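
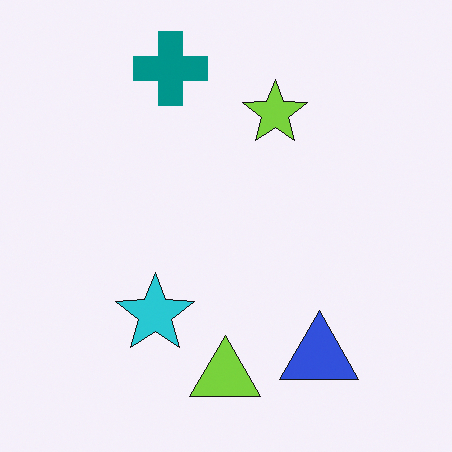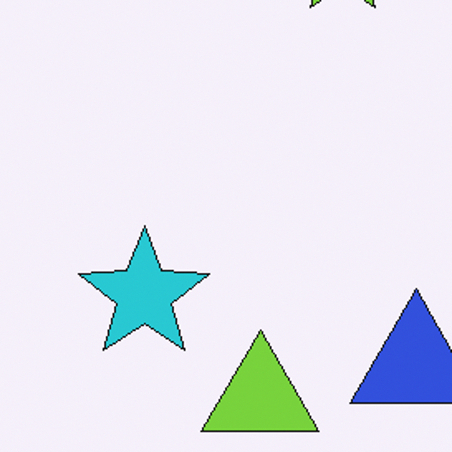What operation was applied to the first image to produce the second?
It was cropped tightly and scaled back up.

The visible shapes are larger and the field of view is narrower; shapes near the original edges may be partly or wholly outside the frame — a crop-and-rescale.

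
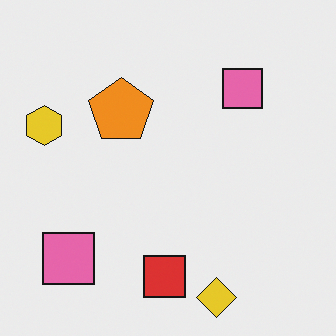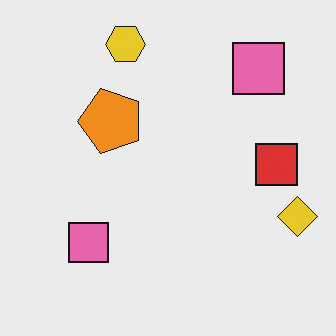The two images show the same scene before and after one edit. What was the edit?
This is the original image transposed (reflected across the top-left ↔ bottom-right diagonal).

Shapes have swapped their row and column positions — what was in the top-right is now in the bottom-left — a diagonal reflection.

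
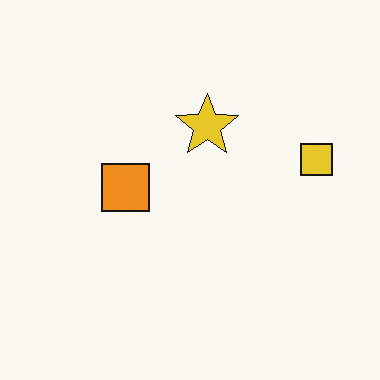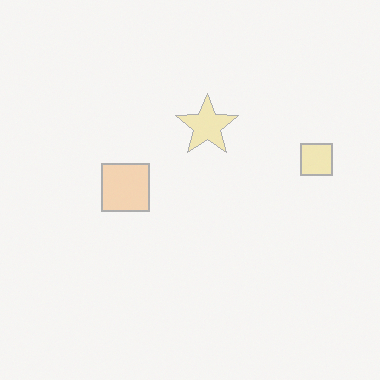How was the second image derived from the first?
The transformation is: washed out (contrast reduced).

Tones are pushed toward mid-grey across the whole image — a global contrast change.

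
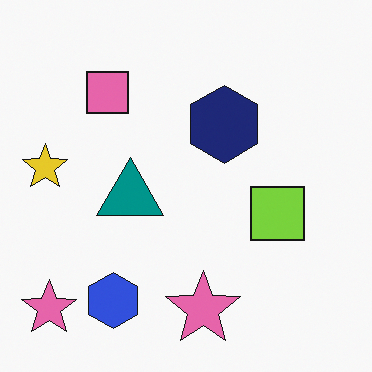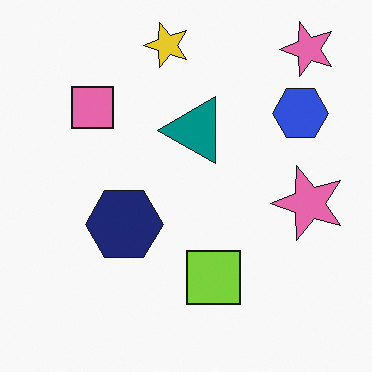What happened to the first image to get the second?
It was transposed (reflected across the top-left ↔ bottom-right diagonal).

Shapes have swapped their row and column positions — what was in the top-right is now in the bottom-left — a diagonal reflection.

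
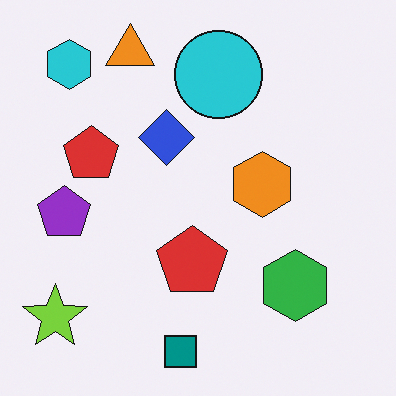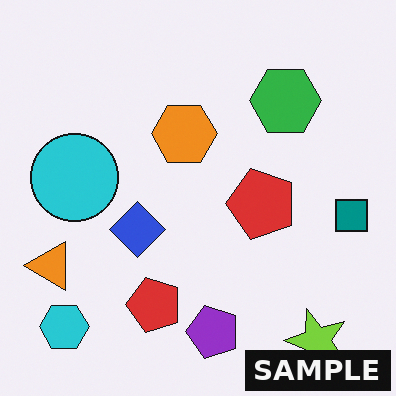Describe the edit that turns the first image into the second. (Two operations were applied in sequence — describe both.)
The image was rotated 90° counter-clockwise, then watermarked with the text "SAMPLE" in the lower-right corner.

The lime star sits in the bottom-left of the first image and the bottom-right of the second — consistent with a whole-image 90° counter-clockwise rotation. A dark label reading "SAMPLE" appears in the lower-right corner.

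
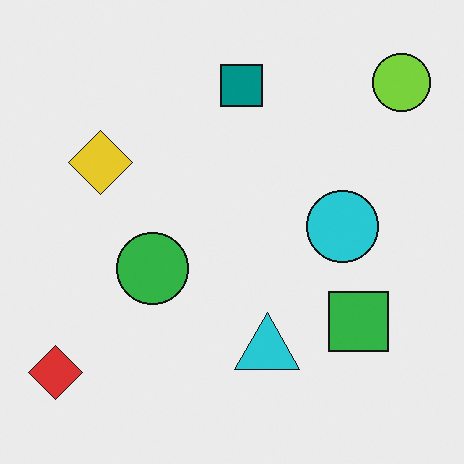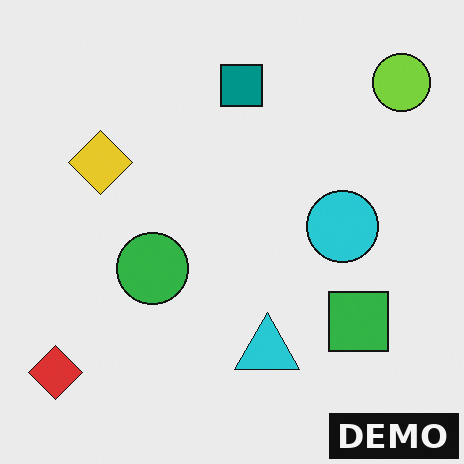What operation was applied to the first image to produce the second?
Watermarked with the text "DEMO" in the lower-right corner.

A dark label reading "DEMO" appears in the lower-right corner.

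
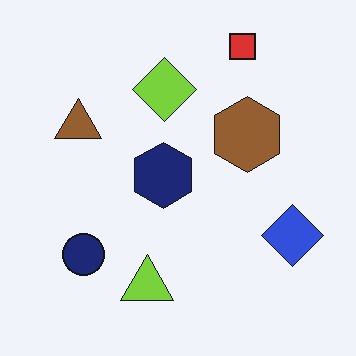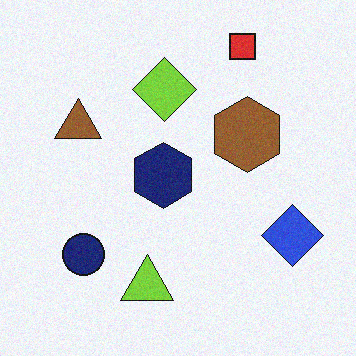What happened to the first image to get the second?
The second image is the first degraded with light additive noise.

Random speckle covers the whole image, including the flat background.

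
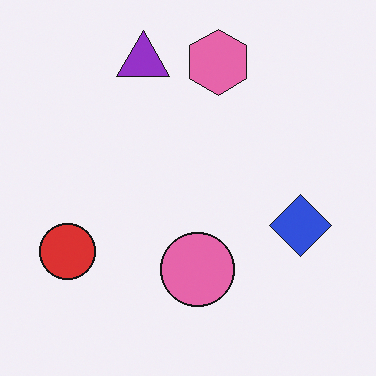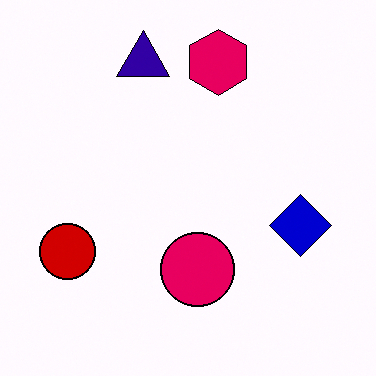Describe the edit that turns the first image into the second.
This is the original image given much higher contrast.

Tones are pushed away from mid-grey across the whole image — a global contrast change.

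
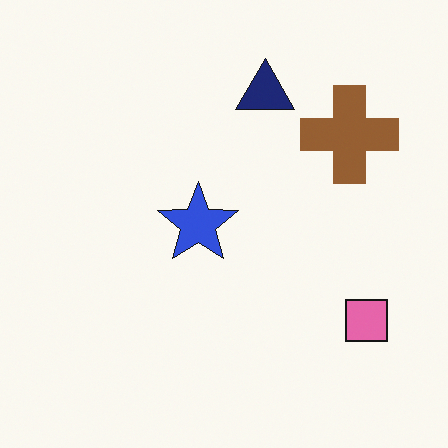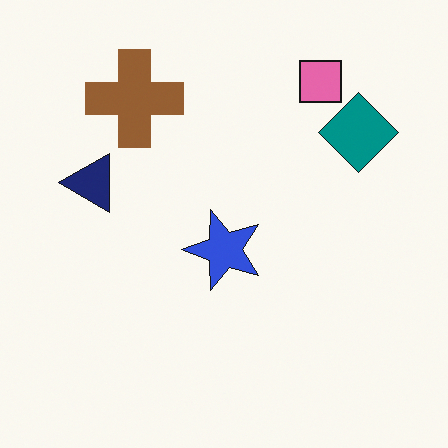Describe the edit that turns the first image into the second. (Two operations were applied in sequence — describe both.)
It was rotated 90° counter-clockwise, then overlaid with an additional teal diamond.

The pink square sits in the bottom-right of the first image and the top-right of the second — consistent with a whole-image 90° counter-clockwise rotation. A teal diamond appears in the second image that is absent from the first.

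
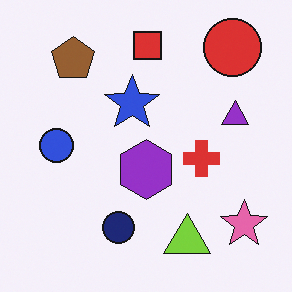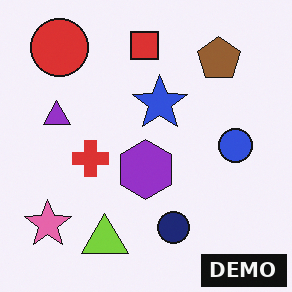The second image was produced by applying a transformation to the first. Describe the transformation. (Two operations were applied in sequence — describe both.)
This is the original image flipped horizontally (left ↔ right), then watermarked with the text "DEMO" in the lower-right corner.

The pink star is in the bottom-right of the first image and the bottom-left of the second — shapes on opposite sides of the vertical midline have swapped in a mirror flip. A dark label reading "DEMO" appears in the lower-right corner.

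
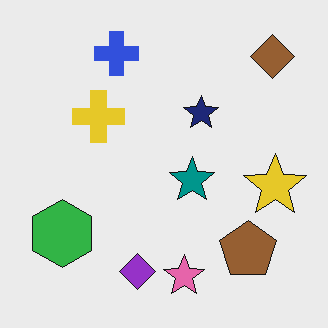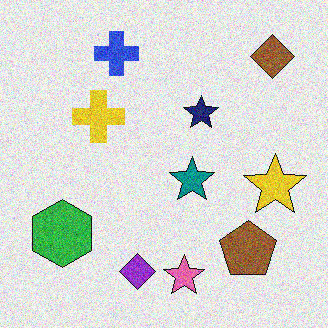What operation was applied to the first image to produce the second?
Degraded with moderate additive noise.

Random speckle covers the whole image, including the flat background.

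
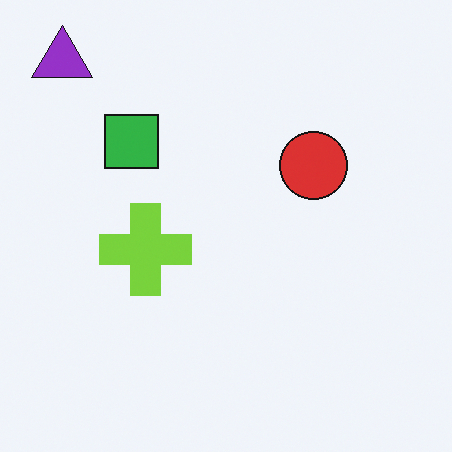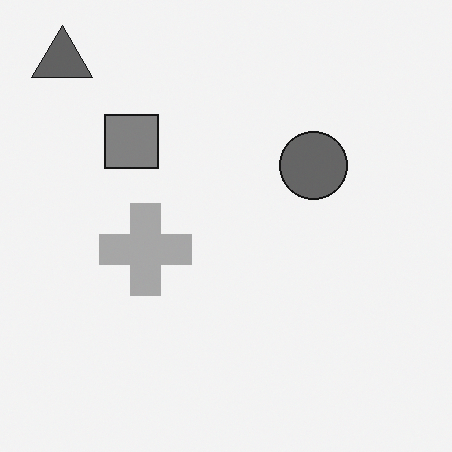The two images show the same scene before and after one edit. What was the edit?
The second image is the first converted to grayscale.

All color is removed — every shape is now a shade of grey.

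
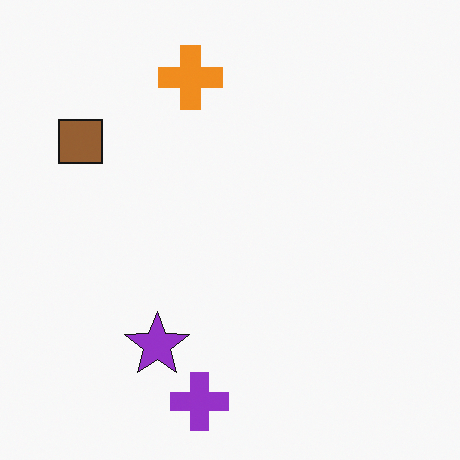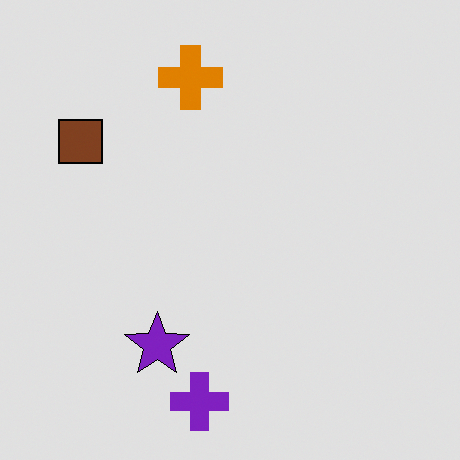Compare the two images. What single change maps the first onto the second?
It was moderately posterized.

Each flat color has snapped to a coarser quantized level — most visibly, the near-white background has dropped to a flat grey.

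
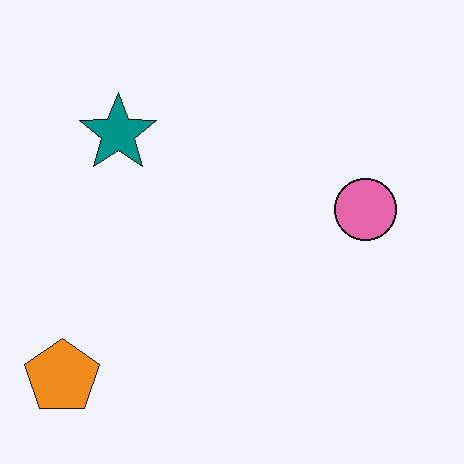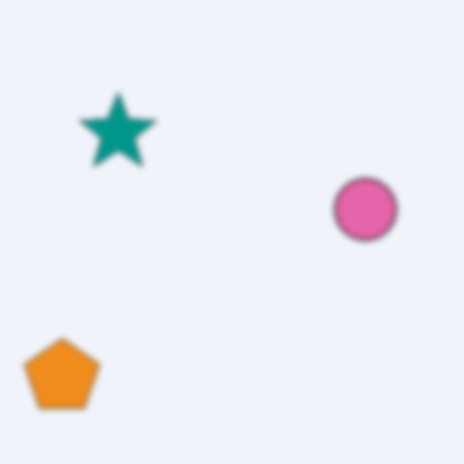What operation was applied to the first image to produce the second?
The image was moderately blurred.

Shape edges and outlines are uniformly softened across the whole image.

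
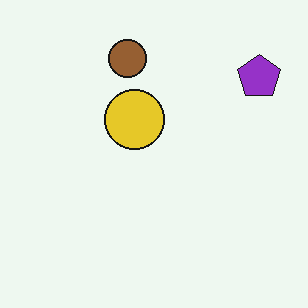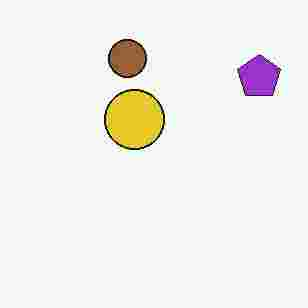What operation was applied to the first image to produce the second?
The transformation is: degraded with heavy JPEG compression.

Blocky 8×8 compression artifacts appear around shape edges and the flat background shows ringing — characteristic JPEG degradation.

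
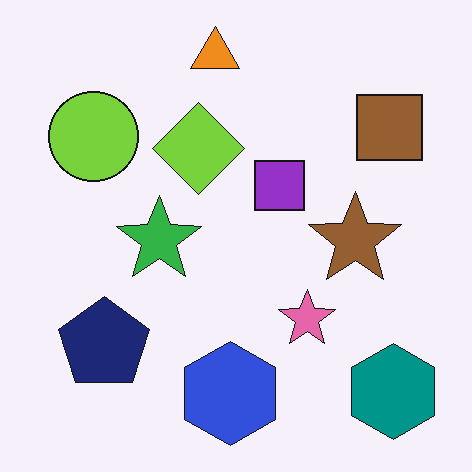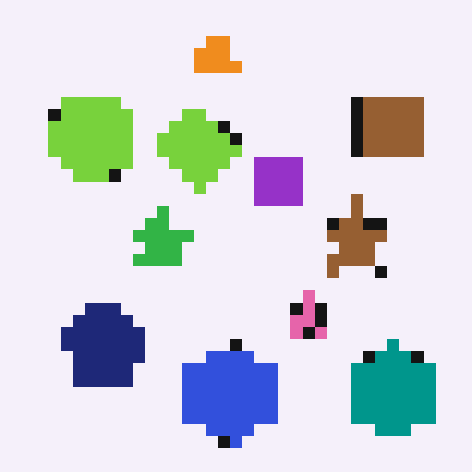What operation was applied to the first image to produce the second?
The transformation is: heavily pixelated into large blocks.

Shapes are reduced to large square blocks; fine edges and outlines are lost — a downscale-then-upscale (mosaic) effect.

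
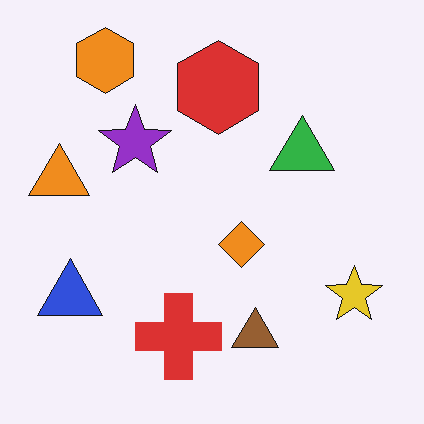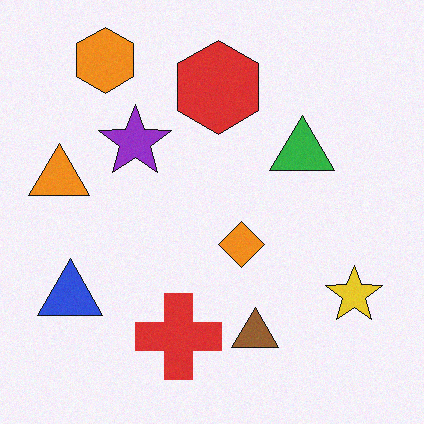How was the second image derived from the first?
It was degraded with a light layer of grain.

Random speckle covers the whole image, including the flat background.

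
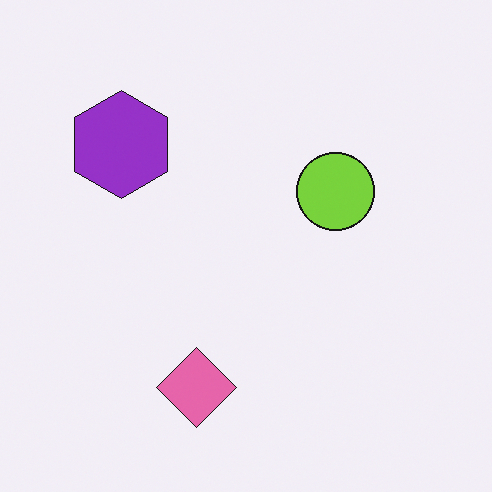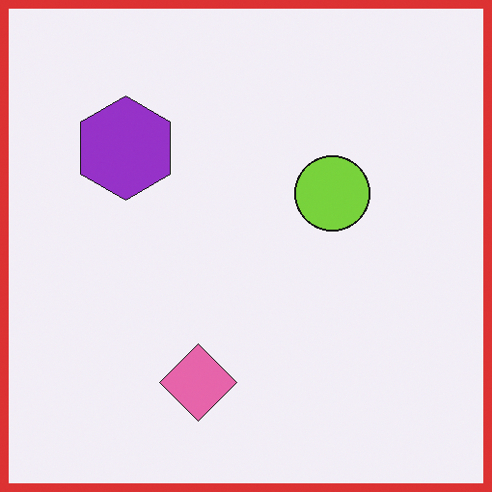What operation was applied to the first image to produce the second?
Framed with a red border.

A solid red frame runs around the edge of the second image, with the content slightly shrunk inside it.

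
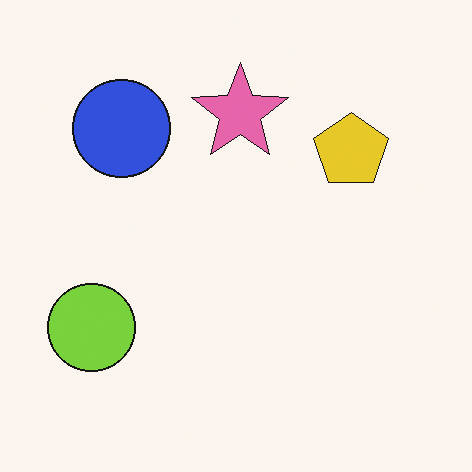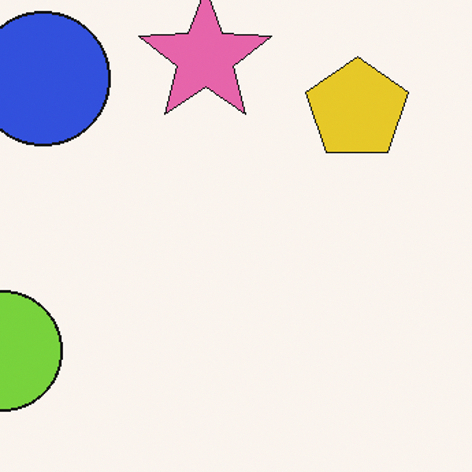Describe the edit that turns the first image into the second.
This is the original image cropped to a modestly smaller region and rescaled.

The visible shapes are larger and the field of view is narrower; shapes near the original edges may be partly or wholly outside the frame — a crop-and-rescale.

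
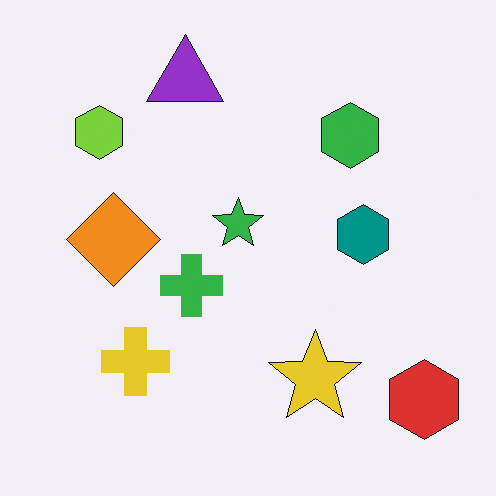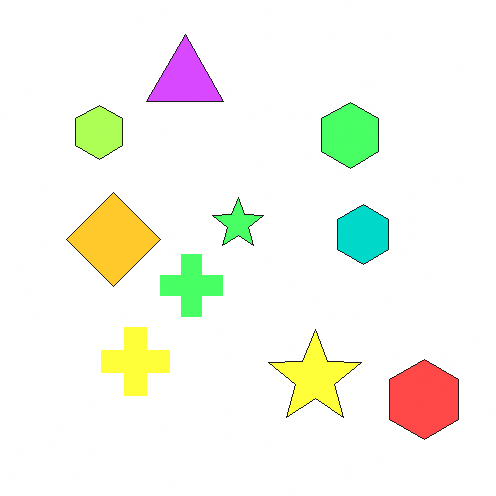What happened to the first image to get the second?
The second image is the first noticeably brightened.

Every pixel — background and shapes alike — is uniformly brightened.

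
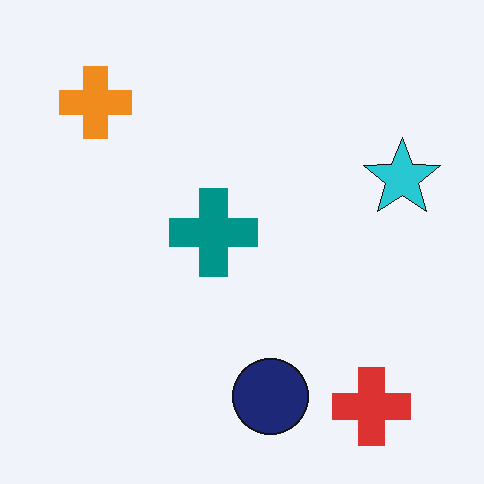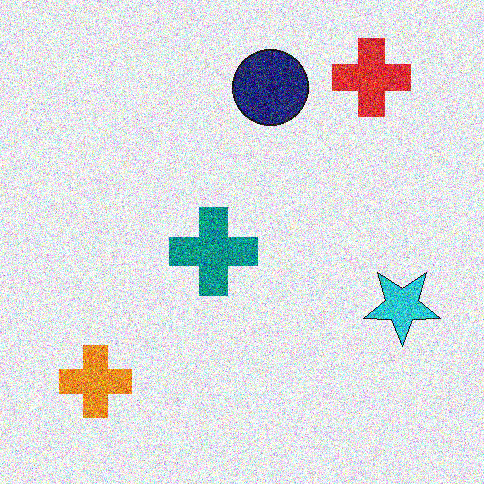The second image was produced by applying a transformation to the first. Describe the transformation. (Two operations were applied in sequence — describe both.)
The image was degraded with heavy additive noise, then flipped vertically (top ↔ bottom).

Random speckle covers the whole image, including the flat background. The red cross is in the bottom-right of the first image and the top-right of the second — shapes on opposite sides of the horizontal midline have swapped in a mirror flip.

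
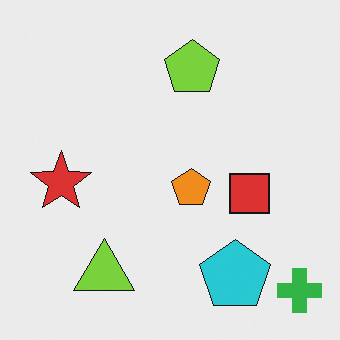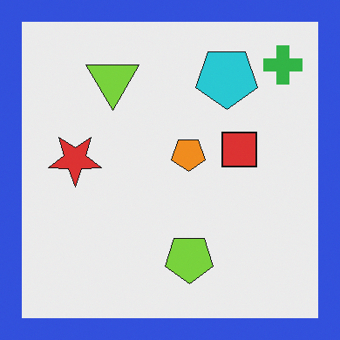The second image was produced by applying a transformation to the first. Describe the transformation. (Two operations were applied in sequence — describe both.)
This is the original image flipped vertically (top ↔ bottom), then framed with a blue border.

The green cross is in the bottom-right of the first image and the top-right of the second — shapes on opposite sides of the horizontal midline have swapped in a mirror flip. A solid blue frame runs around the edge of the second image, with the content slightly shrunk inside it.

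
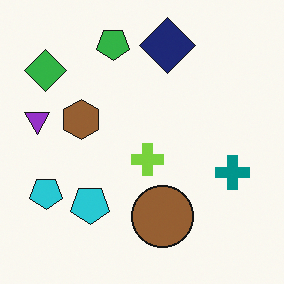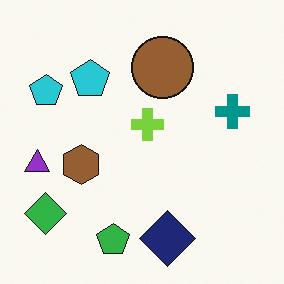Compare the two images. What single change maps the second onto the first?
The first image is the second flipped vertically (top ↔ bottom).

The green pentagon is in the bottom of the second image and the top of the first — shapes on opposite sides of the horizontal midline have swapped in a mirror flip.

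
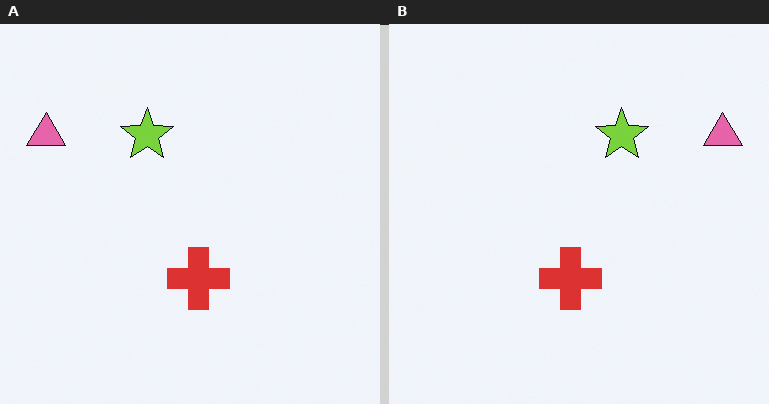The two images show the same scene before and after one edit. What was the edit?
The image was flipped horizontally (left ↔ right).

The pink triangle is in the top-left of the left (A) image and the top-right of the right (B) — shapes on opposite sides of the vertical midline have swapped in a mirror flip.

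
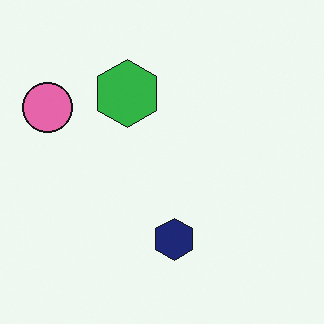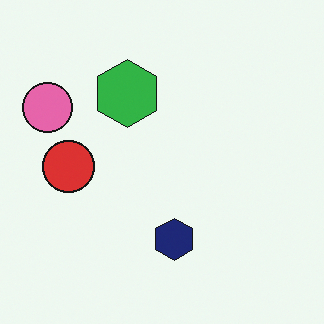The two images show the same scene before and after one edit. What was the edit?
The transformation is: overlaid with an additional red circle.

A red circle appears in the second image that is absent from the first.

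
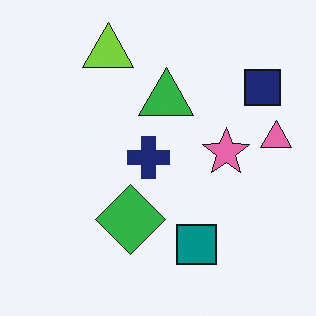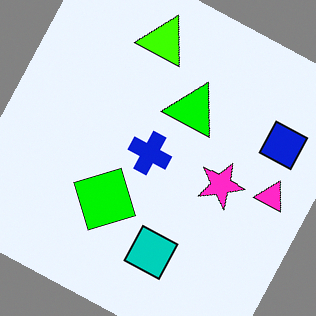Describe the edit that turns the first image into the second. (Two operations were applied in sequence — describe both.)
It was rotated clockwise by a moderate amount, then heavily oversaturated.

Every shape is tilted by the same angle and the image corners show triangular fill wedges — a whole-image rotation by a non-right angle. All colors are more vivid — a global saturation change.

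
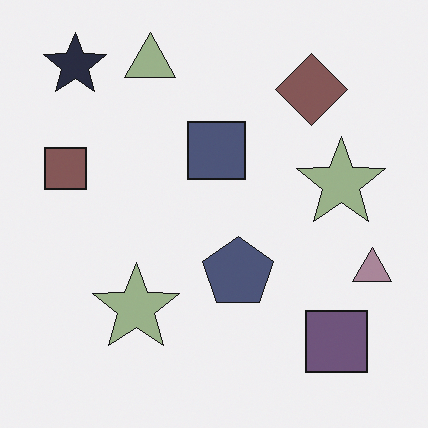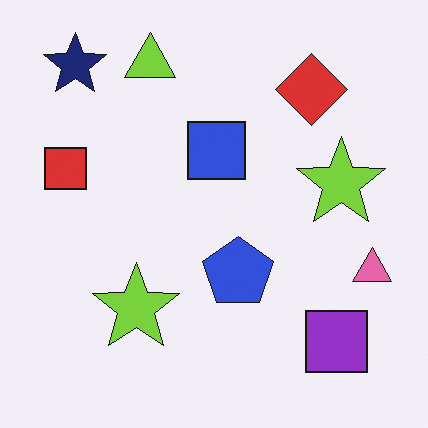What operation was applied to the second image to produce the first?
The first image is the second heavily desaturated.

All colors are more muted and greyish — a global saturation change.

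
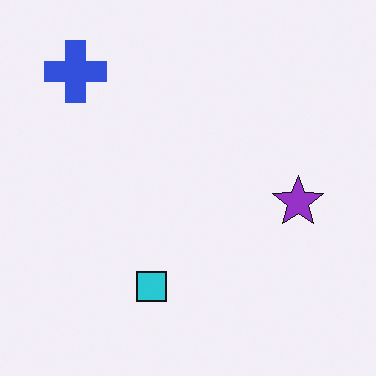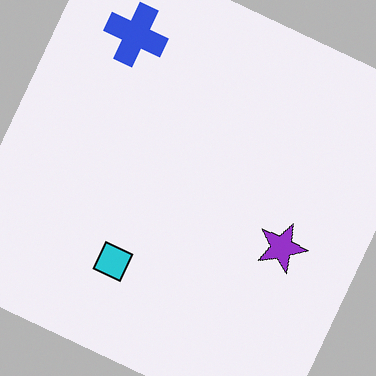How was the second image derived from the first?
This is the original image rotated clockwise by a moderate amount.

Every shape is tilted by the same angle and the image corners show triangular fill wedges — a whole-image rotation by a non-right angle.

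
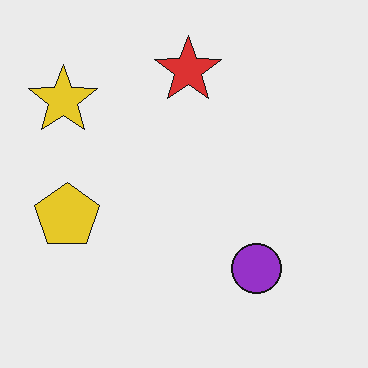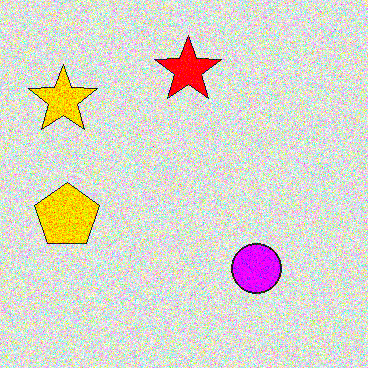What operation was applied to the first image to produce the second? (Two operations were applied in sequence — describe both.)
The image was degraded with visible gaussian noise, then made much more vivid (saturation change).

Random speckle covers the whole image, including the flat background. All colors are more vivid — a global saturation change.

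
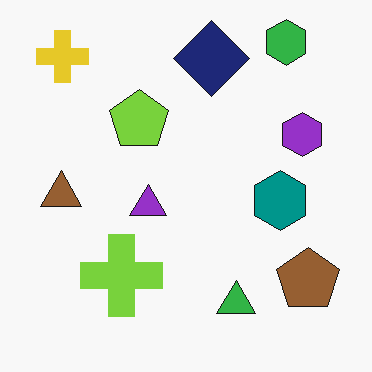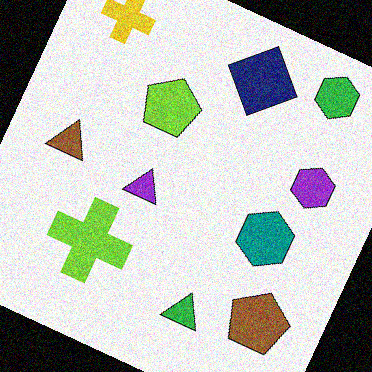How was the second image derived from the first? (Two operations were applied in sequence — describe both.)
It was rotated clockwise by a clearly visible amount, then degraded with moderate additive noise.

Every shape is tilted by the same angle and the image corners show triangular fill wedges — a whole-image rotation by a non-right angle. Random speckle covers the whole image, including the flat background.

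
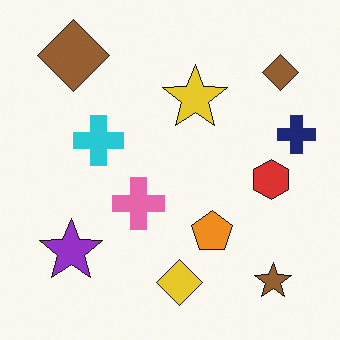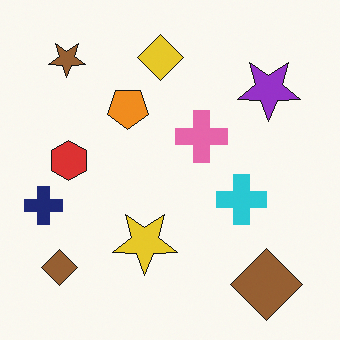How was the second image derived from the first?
This is the original image rotated 180°.

The brown star sits in the bottom-right of the first image and the top-left of the second — consistent with a whole-image 180° rotation.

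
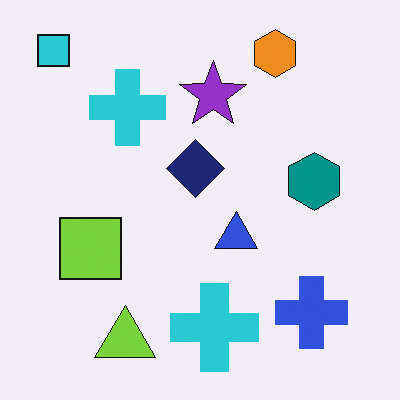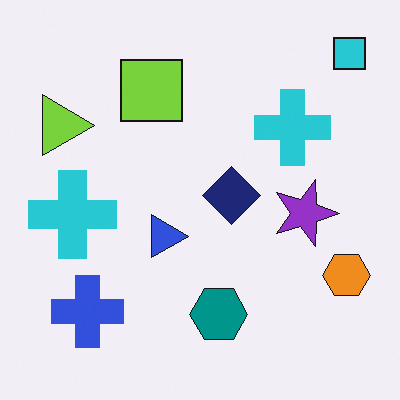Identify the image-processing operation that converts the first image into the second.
The transformation is: rotated 90° clockwise.

The cyan square sits in the top-left of the first image and the top-right of the second — consistent with a whole-image 90° clockwise rotation.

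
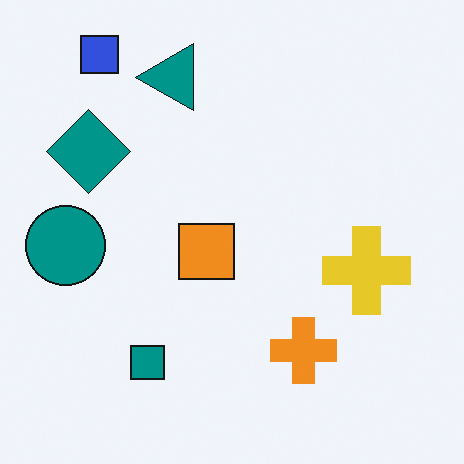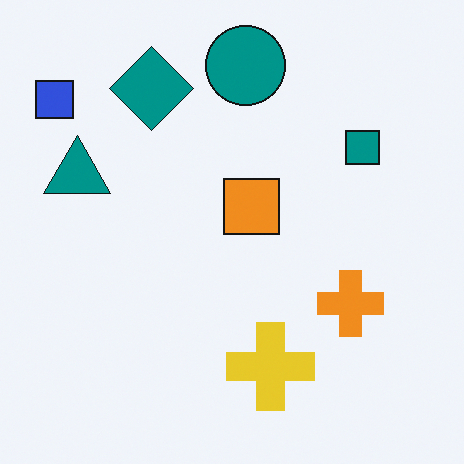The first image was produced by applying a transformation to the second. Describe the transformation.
The transformation is: transposed (reflected across the top-left ↔ bottom-right diagonal).

Shapes have swapped their row and column positions — what was in the top-right is now in the bottom-left — a diagonal reflection.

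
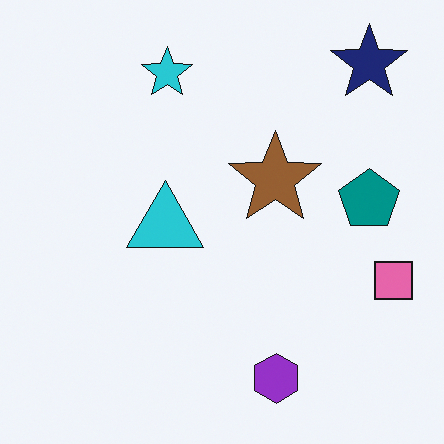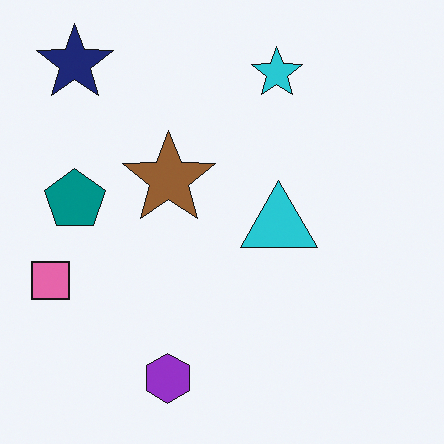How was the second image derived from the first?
The second image is the first flipped horizontally (left ↔ right).

The pink square is in the right of the first image and the left of the second — shapes on opposite sides of the vertical midline have swapped in a mirror flip.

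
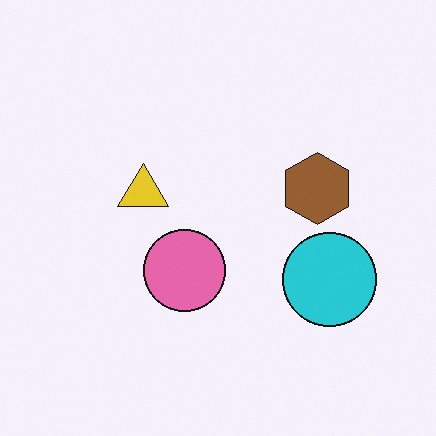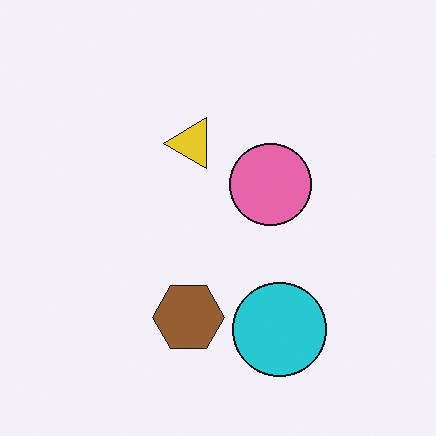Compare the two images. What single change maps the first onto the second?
Transposed (reflected across the top-left ↔ bottom-right diagonal).

Shapes have swapped their row and column positions — what was in the top-right is now in the bottom-left — a diagonal reflection.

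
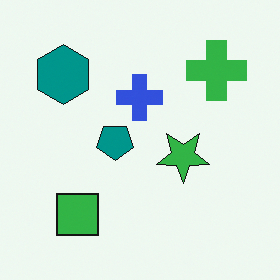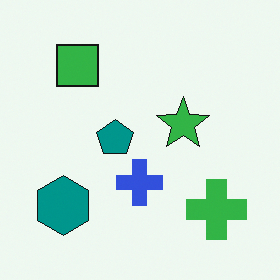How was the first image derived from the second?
The transformation is: flipped vertically (top ↔ bottom).

The green square is in the top-left of the second image and the bottom-left of the first — shapes on opposite sides of the horizontal midline have swapped in a mirror flip.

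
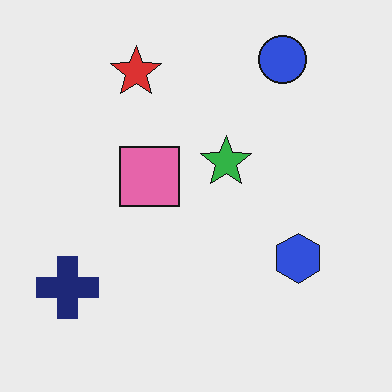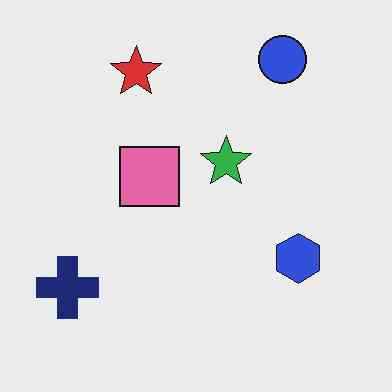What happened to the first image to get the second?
The image was JPEG-compressed with visible artifacts.

Blocky 8×8 compression artifacts appear around shape edges and the flat background shows ringing — characteristic JPEG degradation.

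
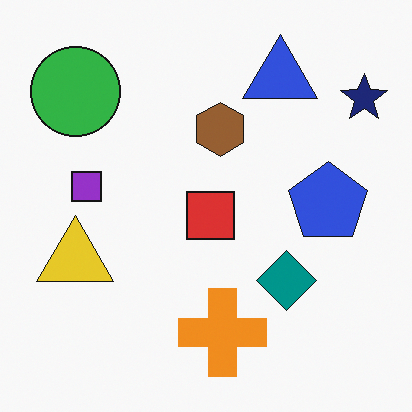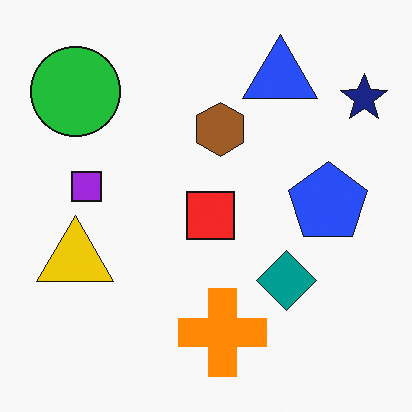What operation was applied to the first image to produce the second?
The image was slightly oversaturated.

All colors are more vivid — a global saturation change.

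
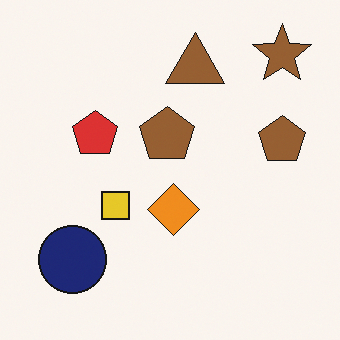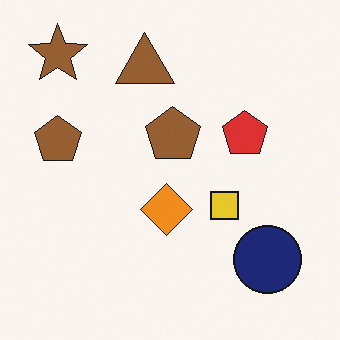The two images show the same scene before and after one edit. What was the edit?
The second image is the first flipped horizontally (left ↔ right).

The brown star is in the top-right of the first image and the top-left of the second — shapes on opposite sides of the vertical midline have swapped in a mirror flip.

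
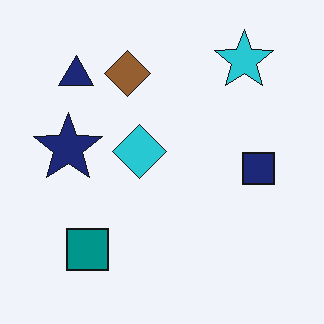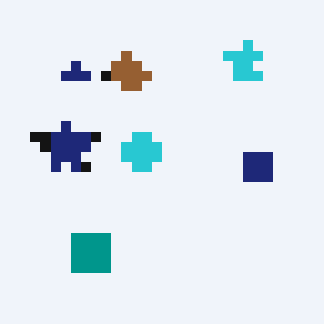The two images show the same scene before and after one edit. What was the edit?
This is the original image coarsely pixelated.

Shapes are reduced to large square blocks; fine edges and outlines are lost — a downscale-then-upscale (mosaic) effect.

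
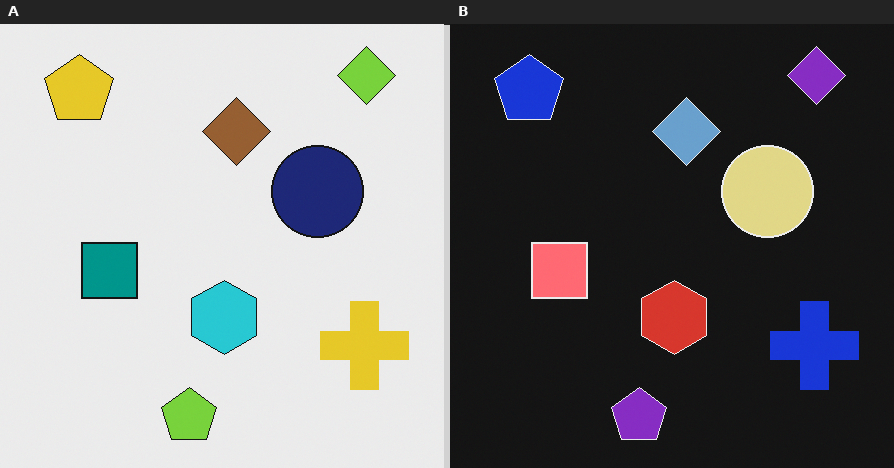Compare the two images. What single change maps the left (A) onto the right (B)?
The transformation is: color-inverted (negative).

The light background has become dark and every shape's color is its complement — a photographic negative.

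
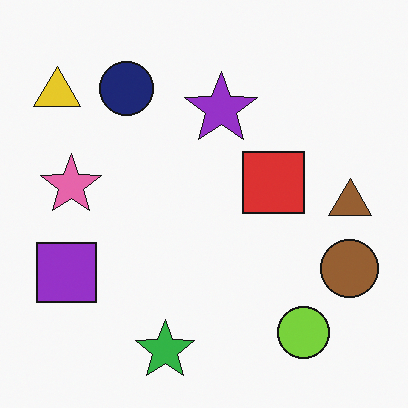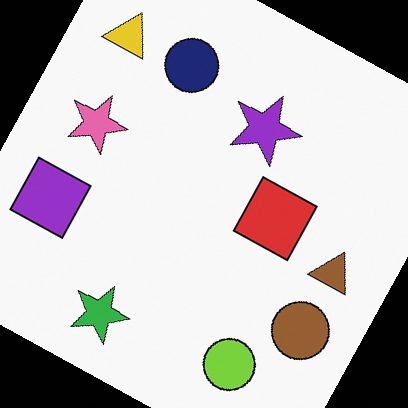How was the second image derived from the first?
The transformation is: rotated clockwise by a clearly visible amount.

Every shape is tilted by the same angle and the image corners show triangular fill wedges — a whole-image rotation by a non-right angle.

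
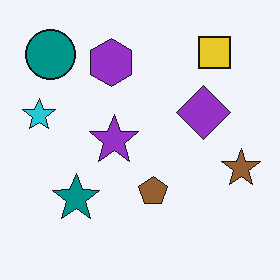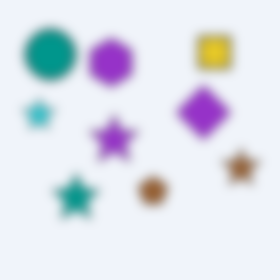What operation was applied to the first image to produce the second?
This is the original image heavily blurred.

Shape edges and outlines are uniformly softened across the whole image.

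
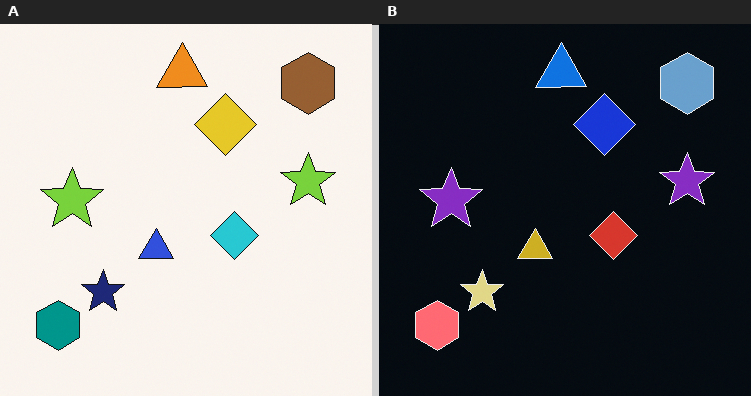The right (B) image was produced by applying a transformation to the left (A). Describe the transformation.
Color-inverted (negative).

The light background has become dark and every shape's color is its complement — a photographic negative.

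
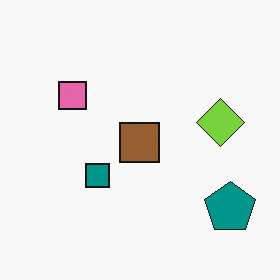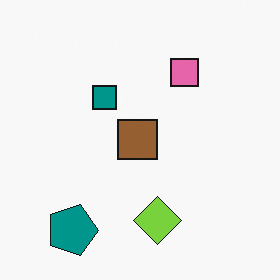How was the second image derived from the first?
Rotated 90° clockwise.

The teal pentagon sits in the bottom-right of the first image and the bottom-left of the second — consistent with a whole-image 90° clockwise rotation.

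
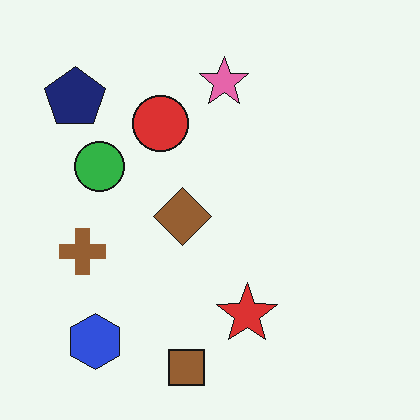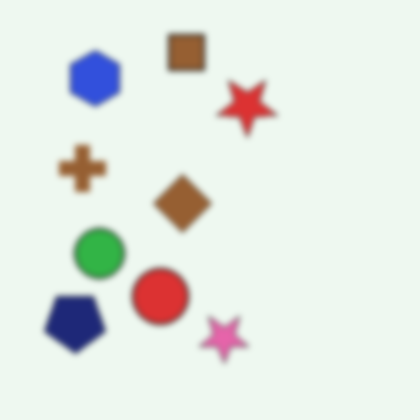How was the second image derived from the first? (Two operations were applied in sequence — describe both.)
The second image is the first flipped vertically (top ↔ bottom), then noticeably gaussian-blurred.

The brown square is in the bottom of the first image and the top of the second — shapes on opposite sides of the horizontal midline have swapped in a mirror flip. Shape edges and outlines are uniformly softened across the whole image.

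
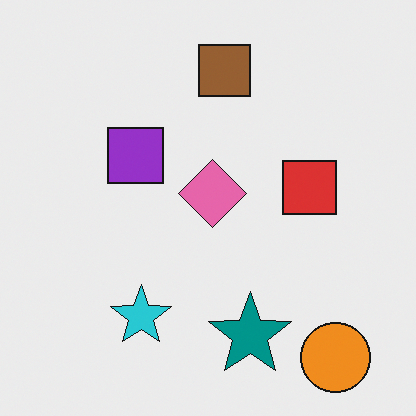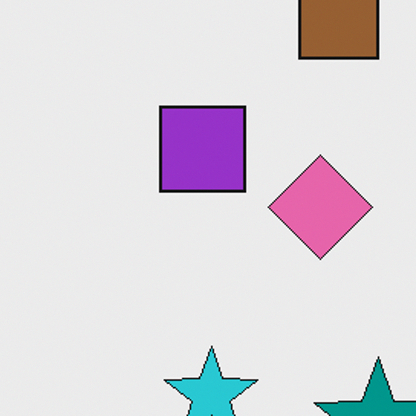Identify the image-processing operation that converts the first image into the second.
Cropped slightly and scaled back up.

The visible shapes are larger and the field of view is narrower; shapes near the original edges may be partly or wholly outside the frame — a crop-and-rescale.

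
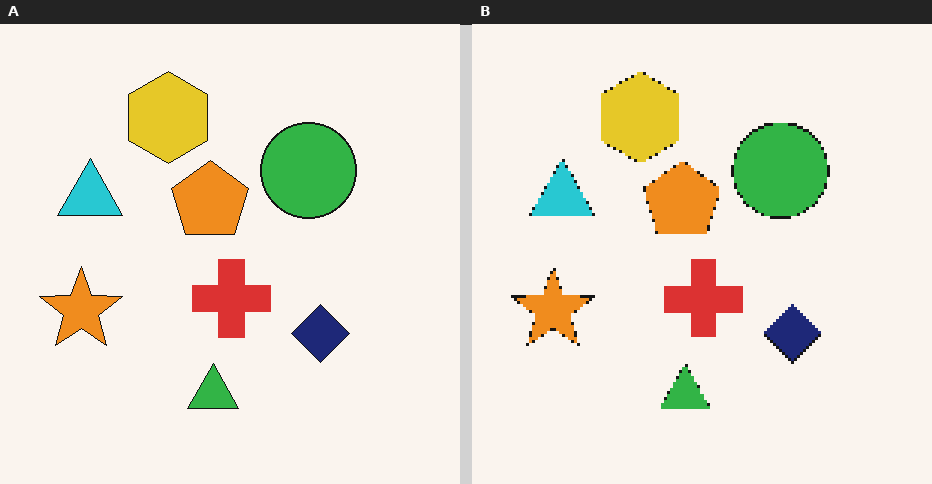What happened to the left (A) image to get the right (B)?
The image was lightly pixelated (a mild mosaic effect).

Shapes are reduced to large square blocks; fine edges and outlines are lost — a downscale-then-upscale (mosaic) effect.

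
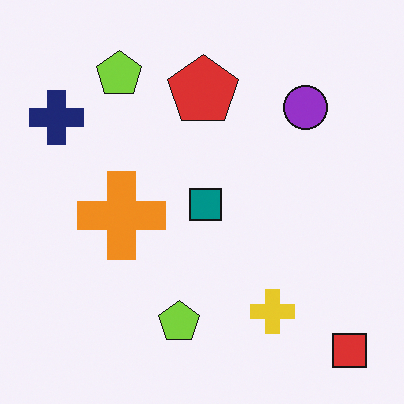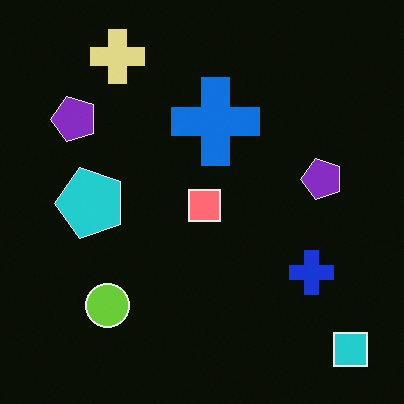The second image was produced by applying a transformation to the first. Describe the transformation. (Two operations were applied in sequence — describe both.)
The image was color-inverted (negative), then transposed (reflected across the top-left ↔ bottom-right diagonal).

The light background has become dark and every shape's color is its complement — a photographic negative. Shapes have swapped their row and column positions — what was in the top-right is now in the bottom-left — a diagonal reflection.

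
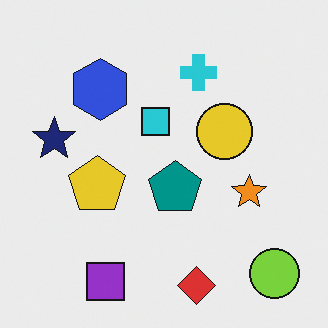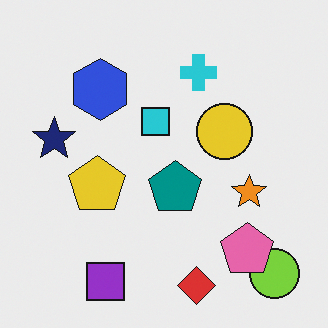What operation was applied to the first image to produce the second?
Overlaid with an additional pink pentagon.

A pink pentagon appears in the second image that is absent from the first.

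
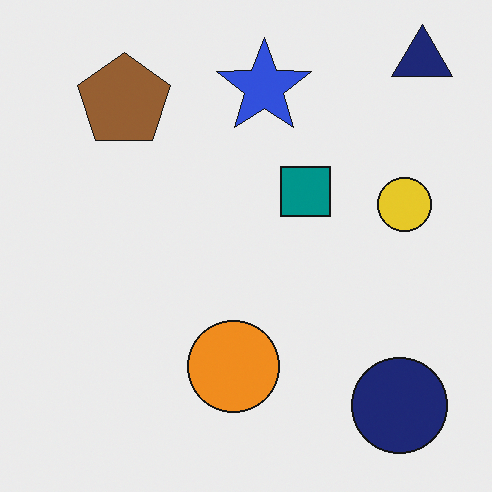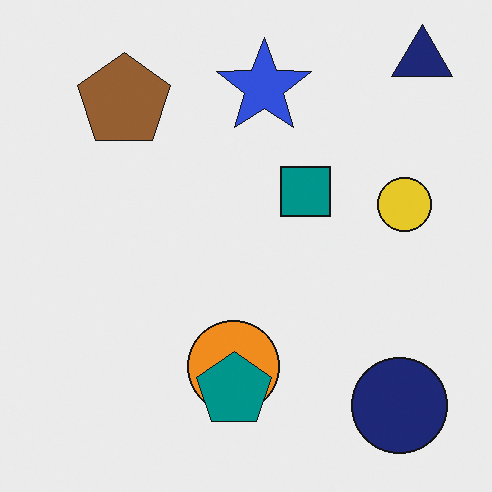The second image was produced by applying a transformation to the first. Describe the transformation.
The second image is the first overlaid with an additional teal pentagon.

A teal pentagon appears in the second image that is absent from the first.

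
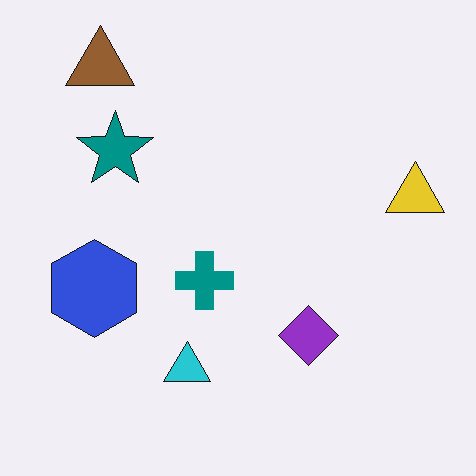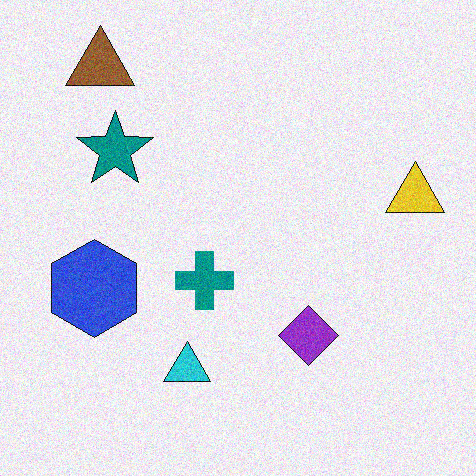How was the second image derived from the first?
The image was degraded with moderate additive noise.

Random speckle covers the whole image, including the flat background.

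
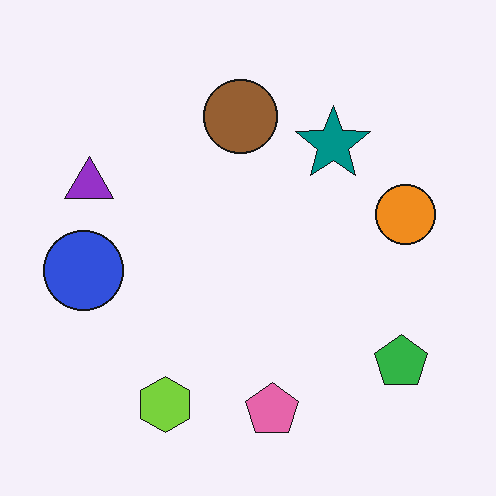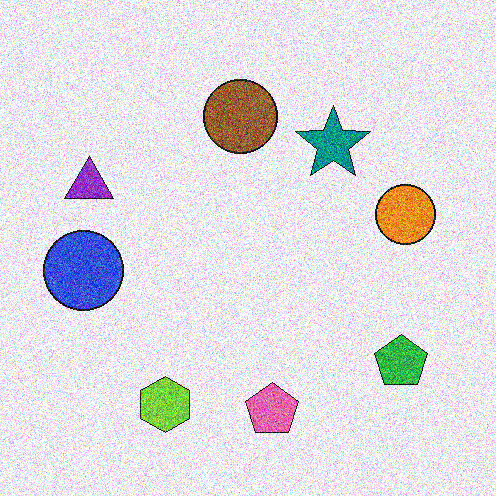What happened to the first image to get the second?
The image was degraded with heavy additive noise.

Random speckle covers the whole image, including the flat background.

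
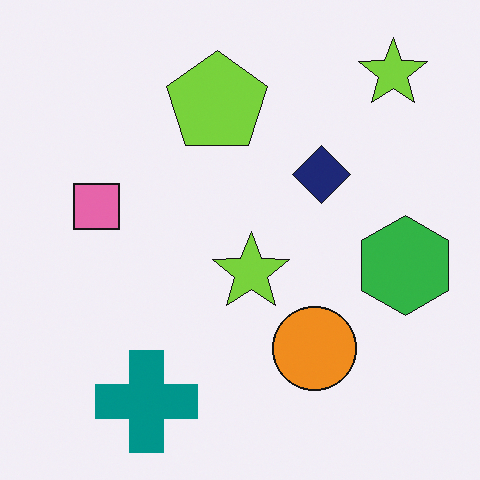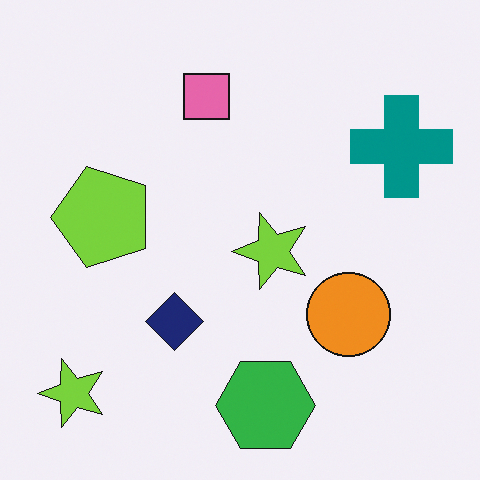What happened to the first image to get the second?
It was transposed (reflected across the top-left ↔ bottom-right diagonal).

Shapes have swapped their row and column positions — what was in the top-right is now in the bottom-left — a diagonal reflection.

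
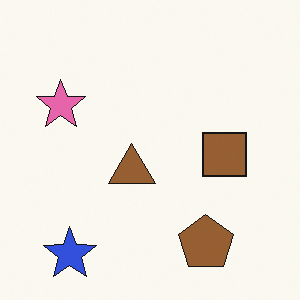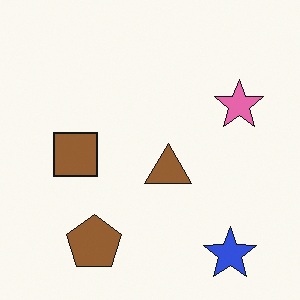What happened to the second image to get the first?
It was flipped horizontally (left ↔ right).

The pink star is in the right of the second image and the left of the first — shapes on opposite sides of the vertical midline have swapped in a mirror flip.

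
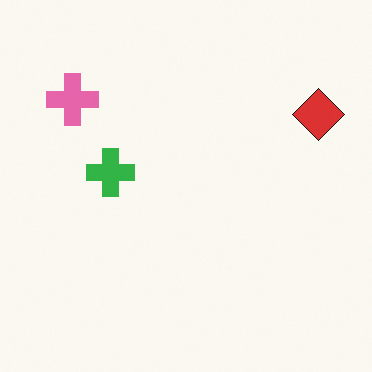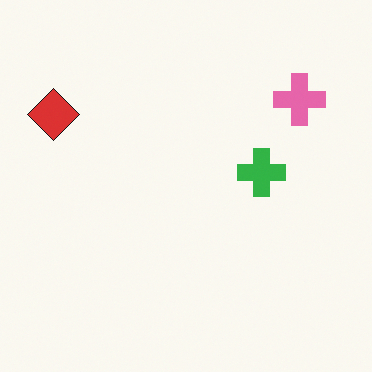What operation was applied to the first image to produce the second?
It was flipped horizontally (left ↔ right).

The red diamond is in the top-right of the first image and the top-left of the second — shapes on opposite sides of the vertical midline have swapped in a mirror flip.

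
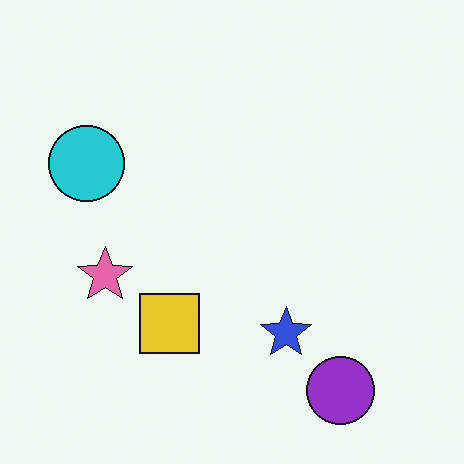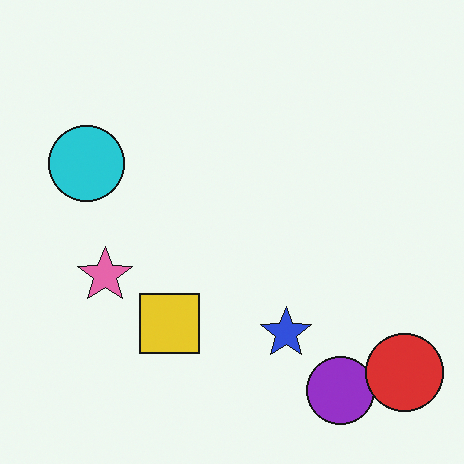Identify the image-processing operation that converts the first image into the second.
The transformation is: overlaid with an additional red circle.

A red circle appears in the second image that is absent from the first.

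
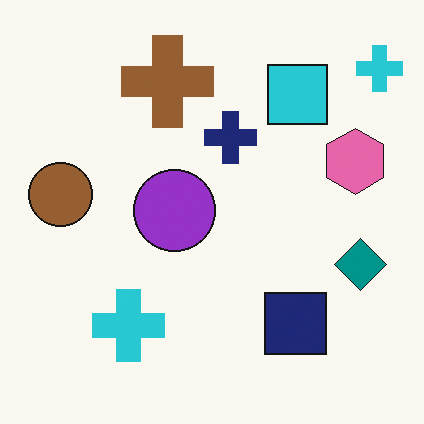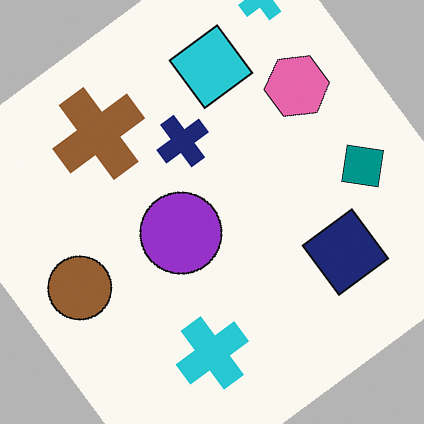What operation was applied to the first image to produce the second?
The second image is the first rotated counter-clockwise by a large amount — several tens of degrees.

Every shape is tilted by the same angle and the image corners show triangular fill wedges — a whole-image rotation by a non-right angle.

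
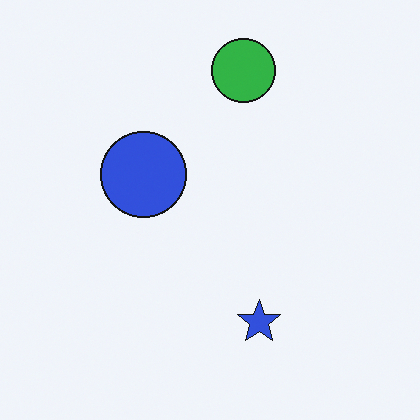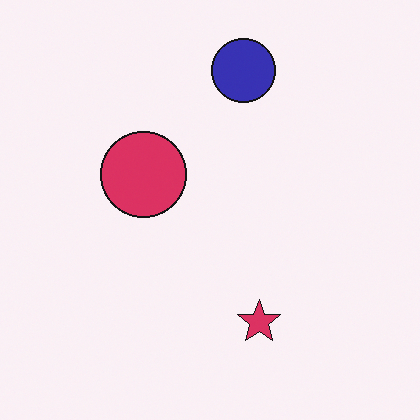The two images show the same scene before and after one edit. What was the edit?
The transformation is: hue-shifted by a moderate amount.

Every shape's color has rotated by the same amount around the hue wheel — a uniform hue shift.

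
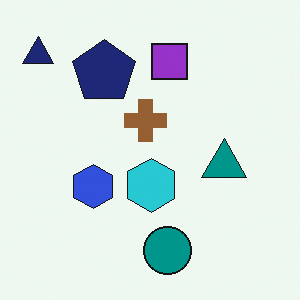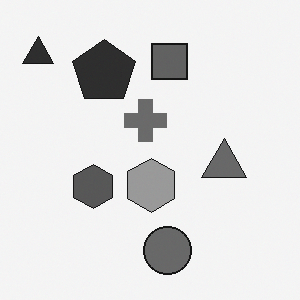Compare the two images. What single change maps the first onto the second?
It was converted to grayscale.

All color is removed — every shape is now a shade of grey.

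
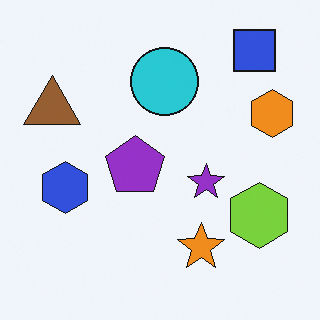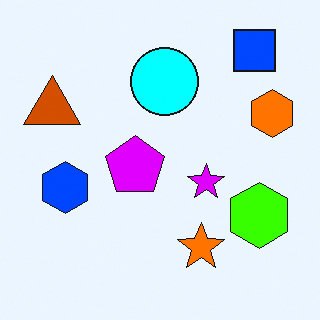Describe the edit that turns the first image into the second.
The image was made much more vivid (saturation change).

All colors are more vivid — a global saturation change.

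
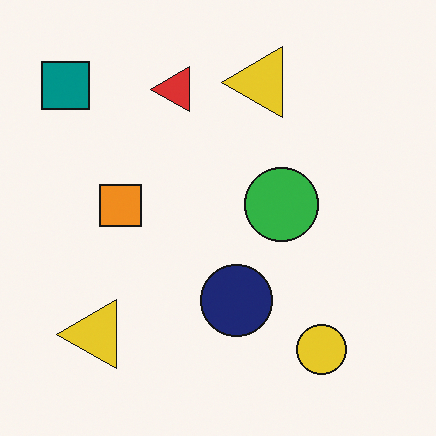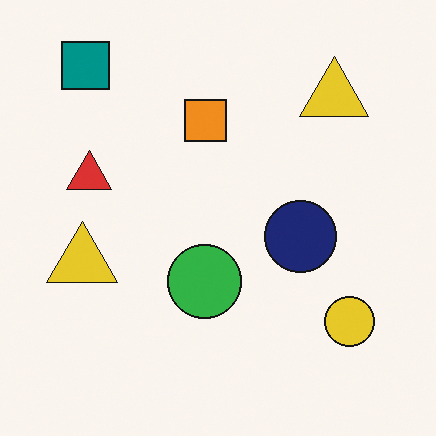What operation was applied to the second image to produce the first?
The first image is the second transposed (reflected across the top-left ↔ bottom-right diagonal).

Shapes have swapped their row and column positions — what was in the top-right is now in the bottom-left — a diagonal reflection.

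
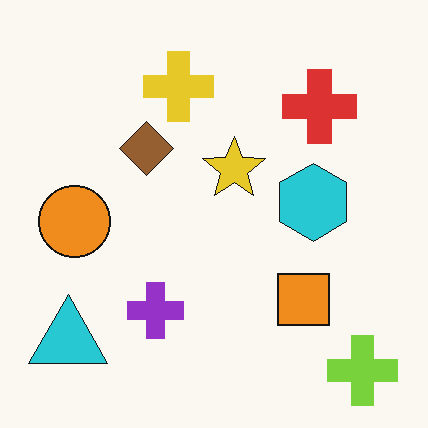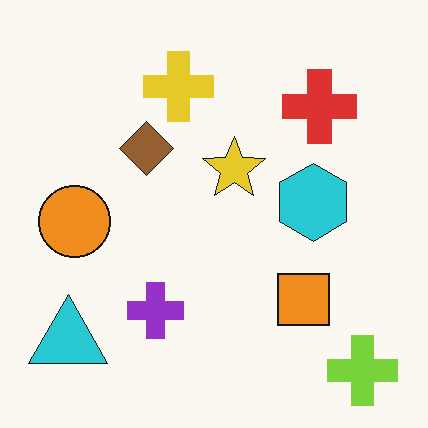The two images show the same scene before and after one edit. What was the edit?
It was given moderate JPEG compression.

Blocky 8×8 compression artifacts appear around shape edges and the flat background shows ringing — characteristic JPEG degradation.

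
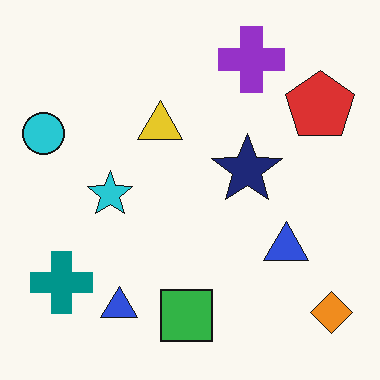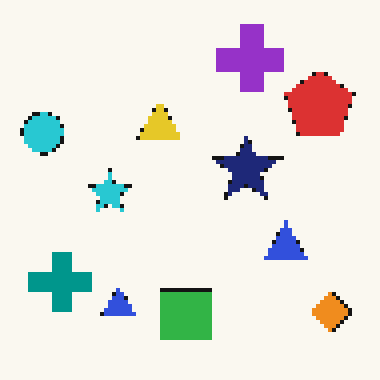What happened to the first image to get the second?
Mildly pixelated.

Shapes are reduced to large square blocks; fine edges and outlines are lost — a downscale-then-upscale (mosaic) effect.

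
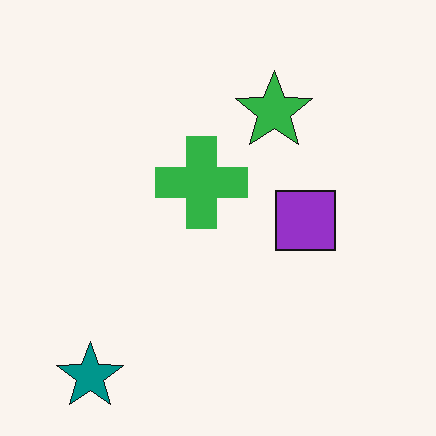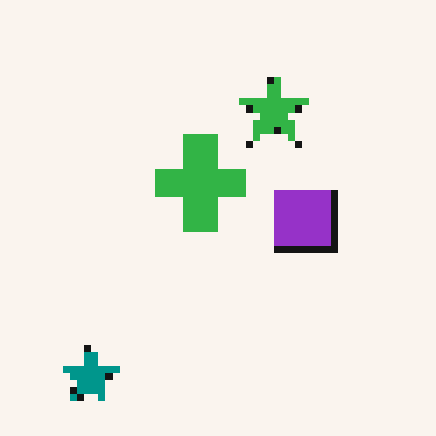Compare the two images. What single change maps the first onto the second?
The second image is the first pixelated into visible square blocks.

Shapes are reduced to large square blocks; fine edges and outlines are lost — a downscale-then-upscale (mosaic) effect.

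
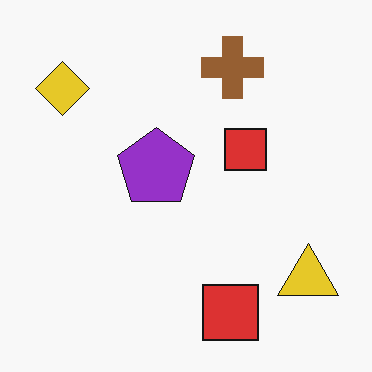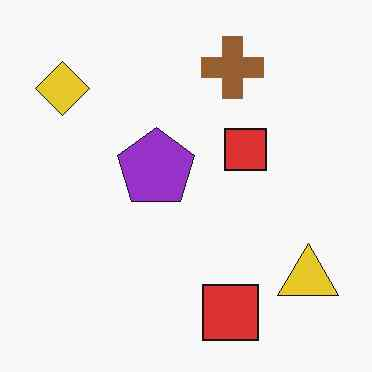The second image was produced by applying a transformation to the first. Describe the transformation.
The image was given moderate JPEG compression.

Blocky 8×8 compression artifacts appear around shape edges and the flat background shows ringing — characteristic JPEG degradation.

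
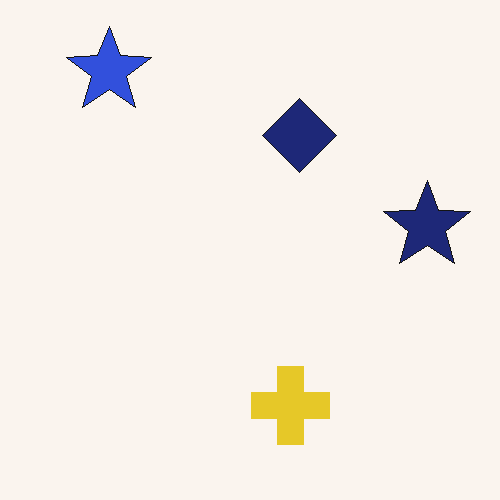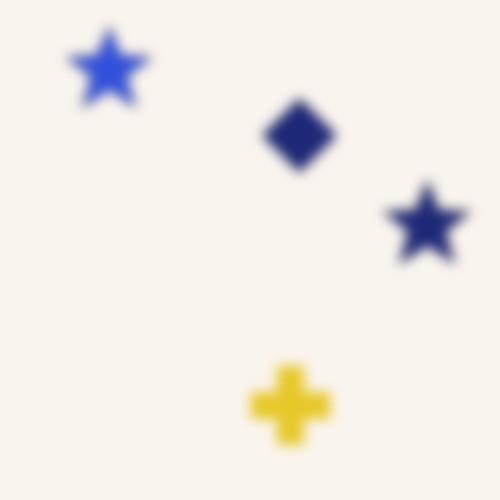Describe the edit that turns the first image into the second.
This is the original image heavily blurred.

Shape edges and outlines are uniformly softened across the whole image.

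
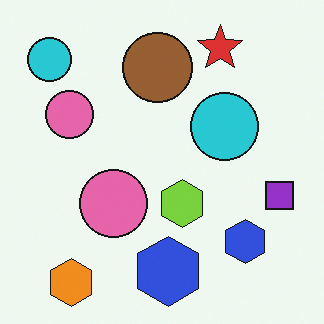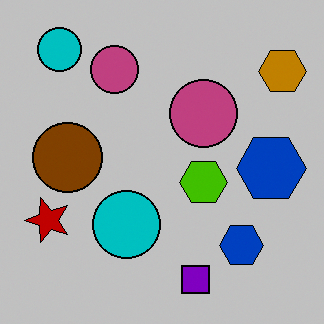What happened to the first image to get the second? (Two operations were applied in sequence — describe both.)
The image was transposed (reflected across the top-left ↔ bottom-right diagonal), then heavily posterized to just a handful of flat colors.

Shapes have swapped their row and column positions — what was in the top-right is now in the bottom-left — a diagonal reflection. Each flat color has snapped to a coarser quantized level — most visibly, the near-white background has dropped to a flat grey.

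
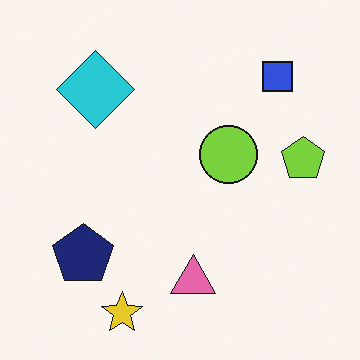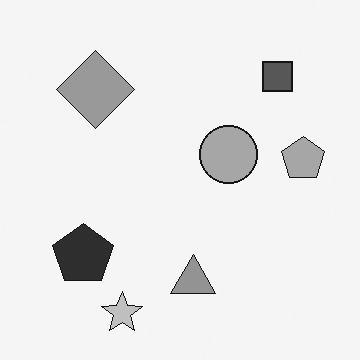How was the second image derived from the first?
It was converted to grayscale.

All color is removed — every shape is now a shade of grey.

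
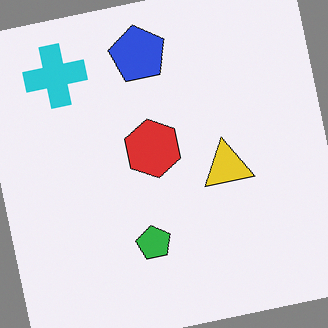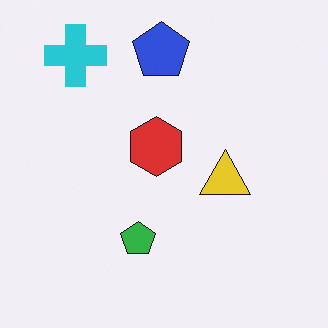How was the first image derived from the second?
The image was rotated counter-clockwise by a small amount.

Every shape is tilted by the same angle and the image corners show triangular fill wedges — a whole-image rotation by a non-right angle.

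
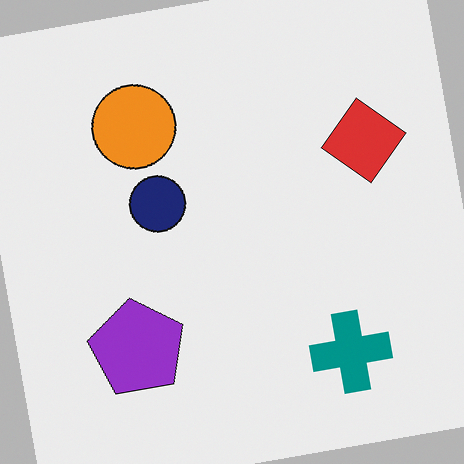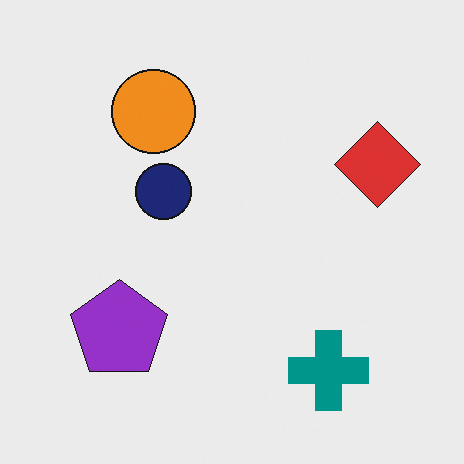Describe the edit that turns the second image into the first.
The image was rotated counter-clockwise by a small amount.

Every shape is tilted by the same angle and the image corners show triangular fill wedges — a whole-image rotation by a non-right angle.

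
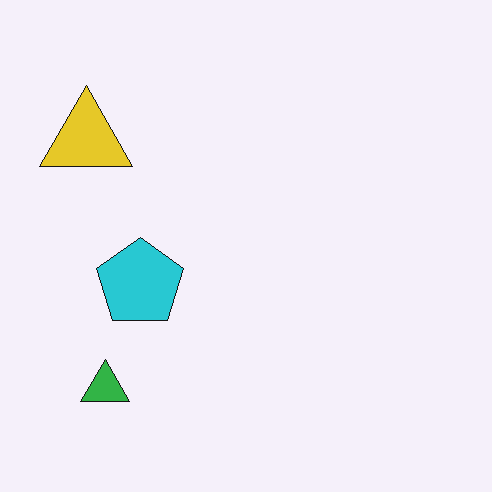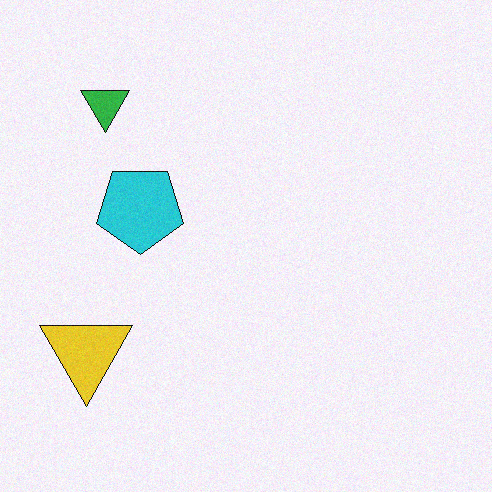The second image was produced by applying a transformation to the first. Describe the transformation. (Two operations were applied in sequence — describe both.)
The transformation is: degraded with subtle gaussian noise, then flipped vertically (top ↔ bottom).

Random speckle covers the whole image, including the flat background. The green triangle is in the bottom-left of the first image and the top-left of the second — shapes on opposite sides of the horizontal midline have swapped in a mirror flip.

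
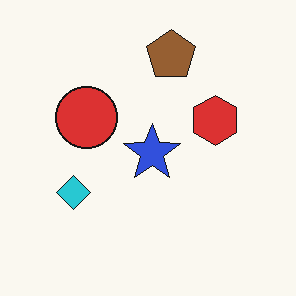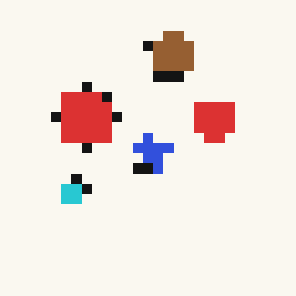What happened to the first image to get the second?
The image was heavily pixelated into large blocks.

Shapes are reduced to large square blocks; fine edges and outlines are lost — a downscale-then-upscale (mosaic) effect.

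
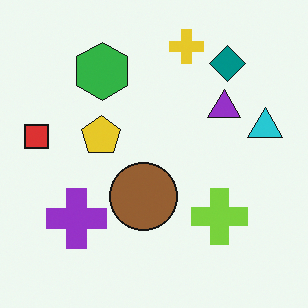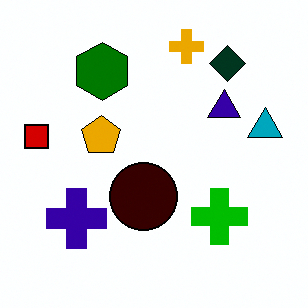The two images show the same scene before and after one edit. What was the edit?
The transformation is: given much higher contrast.

Tones are pushed away from mid-grey across the whole image — a global contrast change.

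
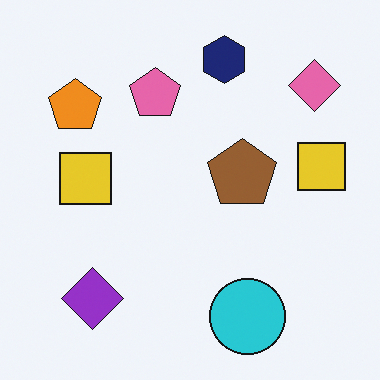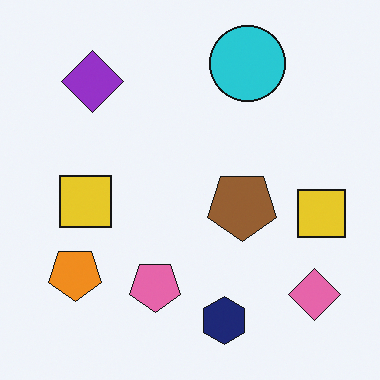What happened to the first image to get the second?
Flipped vertically (top ↔ bottom).

The navy hexagon is in the top of the first image and the bottom of the second — shapes on opposite sides of the horizontal midline have swapped in a mirror flip.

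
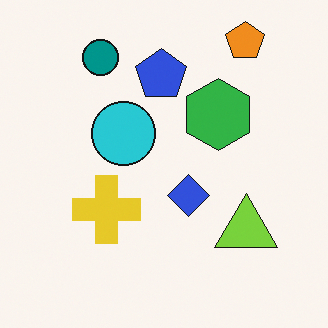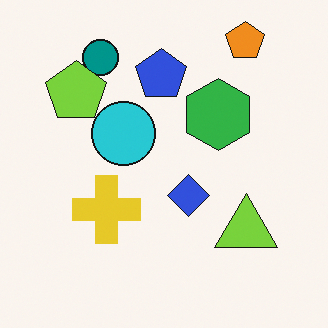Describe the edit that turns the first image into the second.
It was overlaid with an additional lime pentagon.

A lime pentagon appears in the second image that is absent from the first.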